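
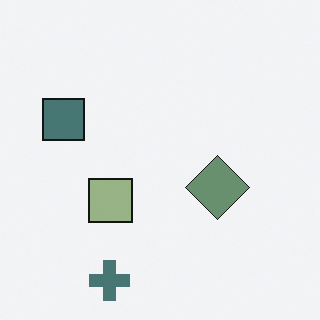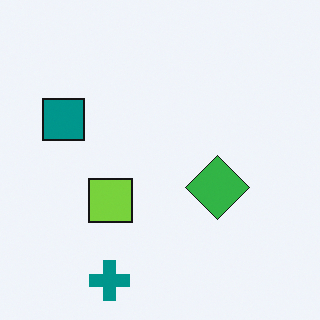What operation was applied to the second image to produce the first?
It was heavily desaturated.

All colors are more muted and greyish — a global saturation change.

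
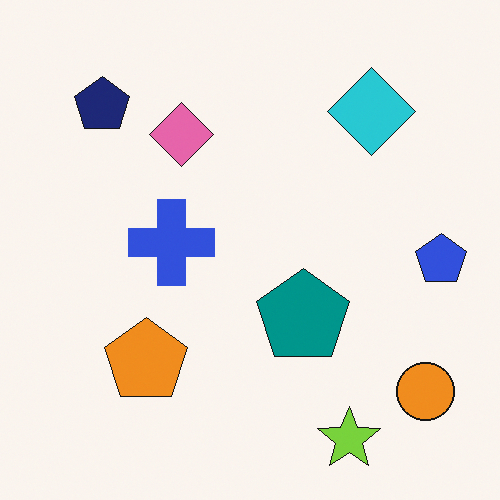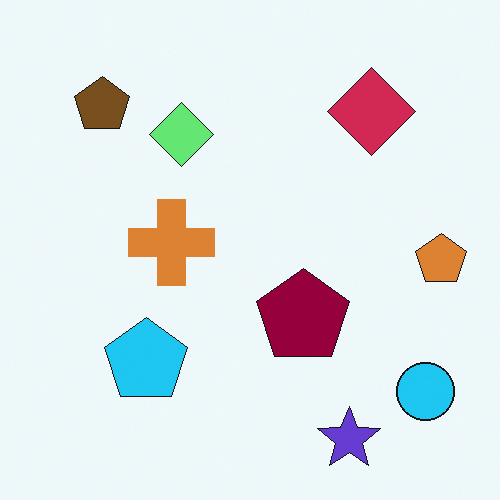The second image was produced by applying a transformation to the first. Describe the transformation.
Hue-shifted by a large amount.

Every shape's color has rotated by the same amount around the hue wheel — a uniform hue shift.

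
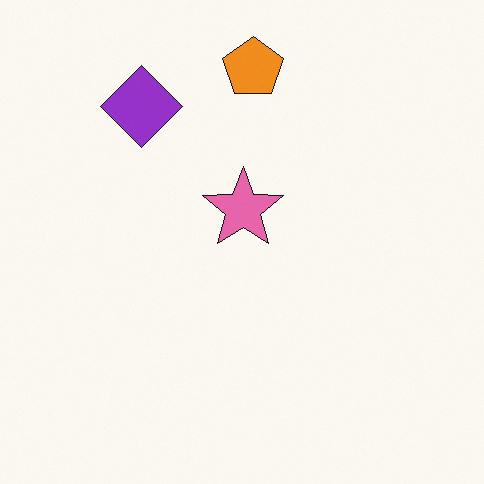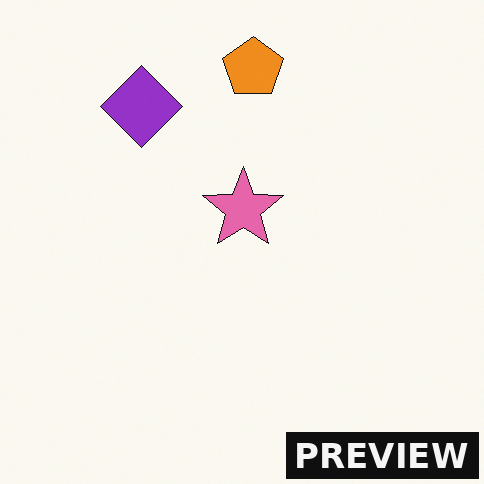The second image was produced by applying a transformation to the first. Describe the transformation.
The transformation is: watermarked with the text "PREVIEW" in the lower-right corner.

A dark label reading "PREVIEW" appears in the lower-right corner.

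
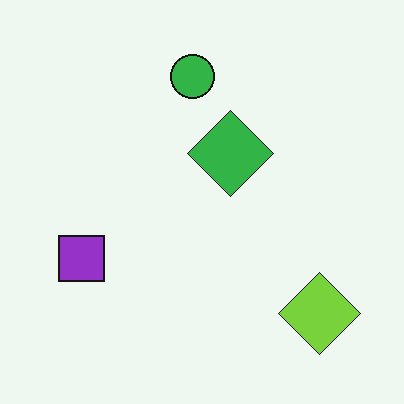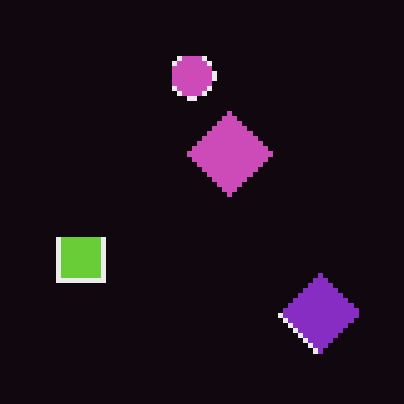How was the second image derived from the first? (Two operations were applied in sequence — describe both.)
Color-inverted (negative), then mildly pixelated.

The light background has become dark and every shape's color is its complement — a photographic negative. Shapes are reduced to large square blocks; fine edges and outlines are lost — a downscale-then-upscale (mosaic) effect.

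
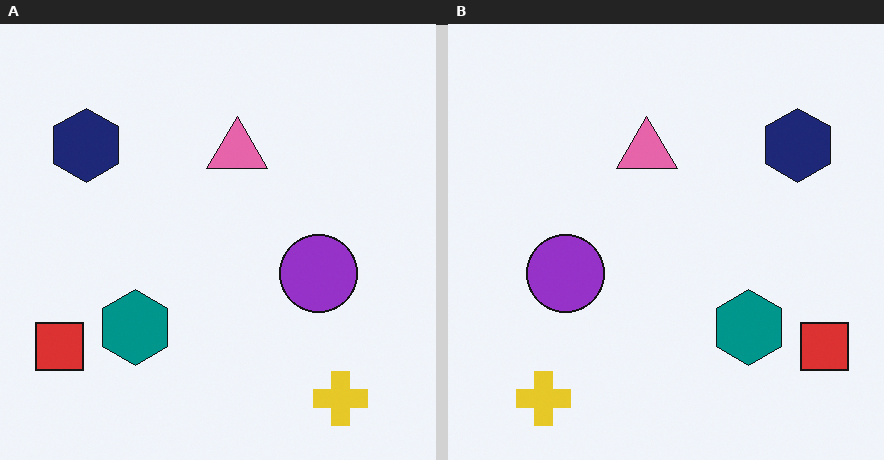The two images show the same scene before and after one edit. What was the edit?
The transformation is: flipped horizontally (left ↔ right).

The red square is in the bottom-left of the left (A) image and the bottom-right of the right (B) — shapes on opposite sides of the vertical midline have swapped in a mirror flip.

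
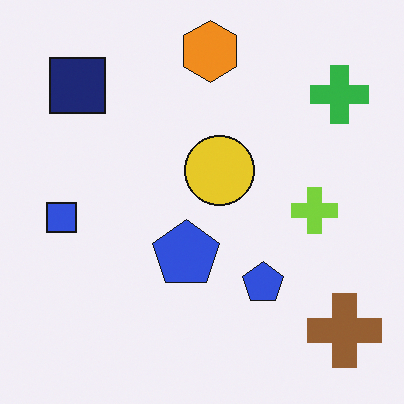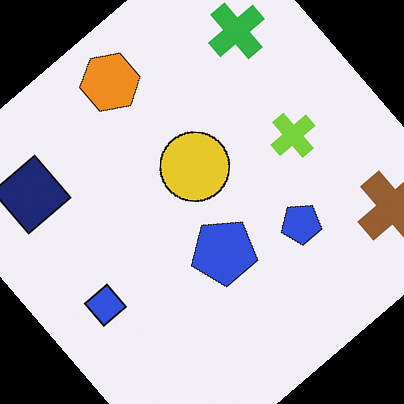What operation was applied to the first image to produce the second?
It was rotated counter-clockwise by a large amount — several tens of degrees.

Every shape is tilted by the same angle and the image corners show triangular fill wedges — a whole-image rotation by a non-right angle.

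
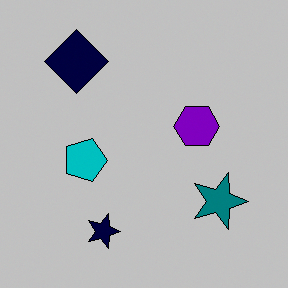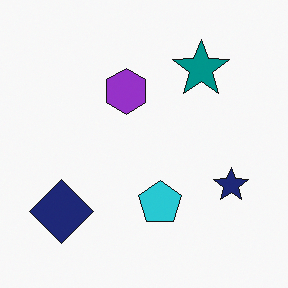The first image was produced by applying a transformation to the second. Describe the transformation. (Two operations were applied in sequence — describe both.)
The transformation is: rotated 90° clockwise, then heavily posterized to just a handful of flat colors.

The navy diamond sits in the bottom-left of the second image and the top-left of the first — consistent with a whole-image 90° clockwise rotation. Each flat color has snapped to a coarser quantized level — most visibly, the near-white background has dropped to a flat grey.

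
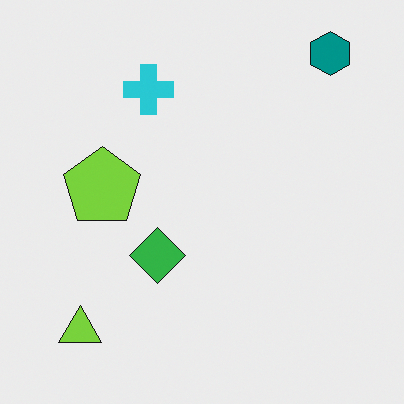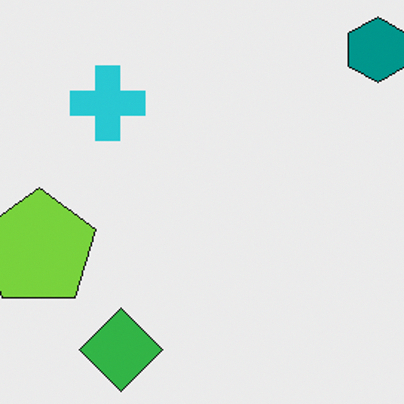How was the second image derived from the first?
It was cropped slightly and scaled back up.

The visible shapes are larger and the field of view is narrower; shapes near the original edges may be partly or wholly outside the frame — a crop-and-rescale.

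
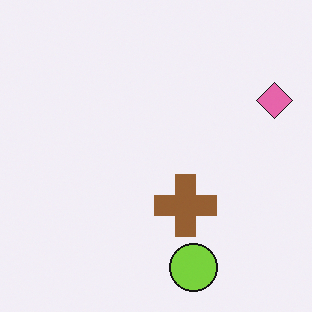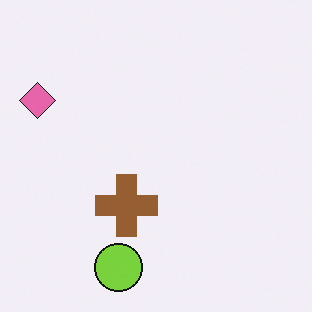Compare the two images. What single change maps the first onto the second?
It was flipped horizontally (left ↔ right).

The pink diamond is in the top-right of the first image and the top-left of the second — shapes on opposite sides of the vertical midline have swapped in a mirror flip.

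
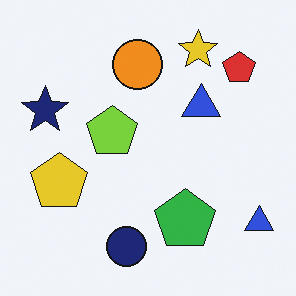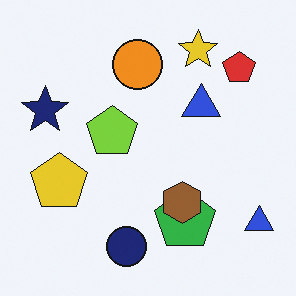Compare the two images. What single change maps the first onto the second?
Overlaid with an additional brown hexagon.

A brown hexagon appears in the second image that is absent from the first.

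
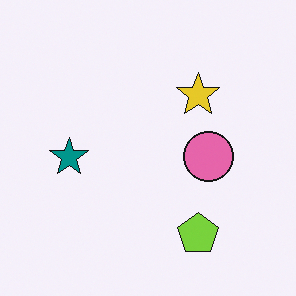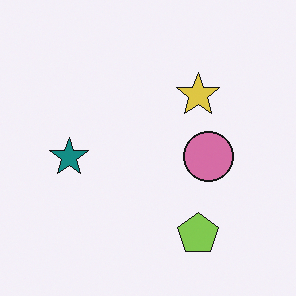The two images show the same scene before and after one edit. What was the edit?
This is the original image slightly desaturated.

All colors are more muted and greyish — a global saturation change.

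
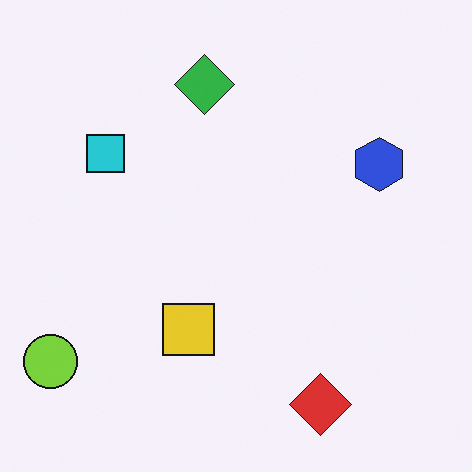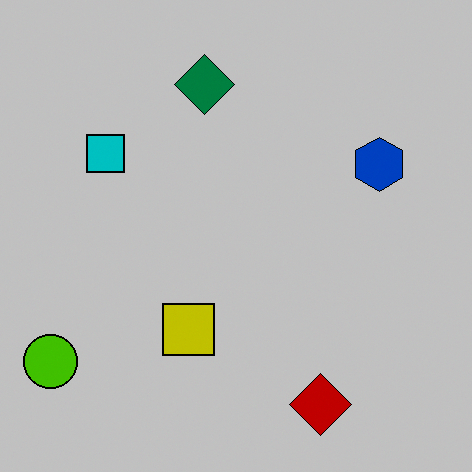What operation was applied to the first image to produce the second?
It was heavily posterized to just a handful of flat colors.

Each flat color has snapped to a coarser quantized level — most visibly, the near-white background has dropped to a flat grey.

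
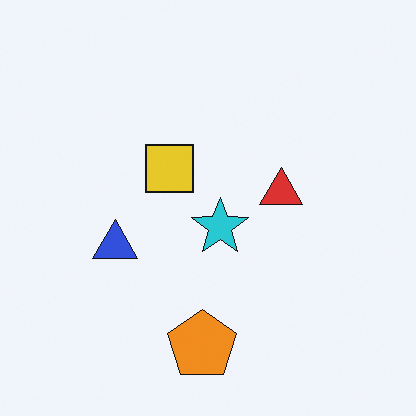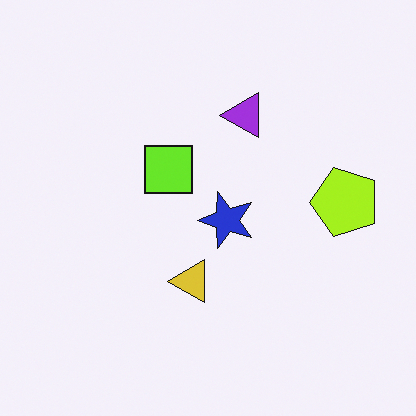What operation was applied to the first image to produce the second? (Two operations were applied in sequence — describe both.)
This is the original image transposed (reflected across the top-left ↔ bottom-right diagonal), then hue-shifted slightly.

Shapes have swapped their row and column positions — what was in the top-right is now in the bottom-left — a diagonal reflection. Every shape's color has rotated by the same amount around the hue wheel — a uniform hue shift.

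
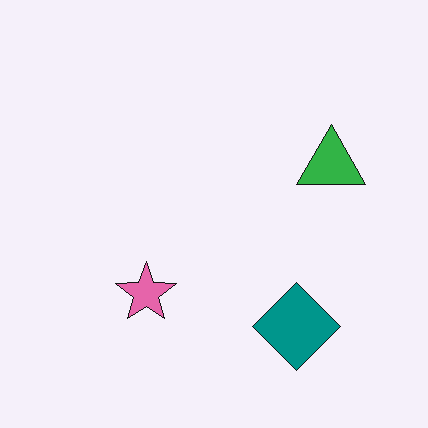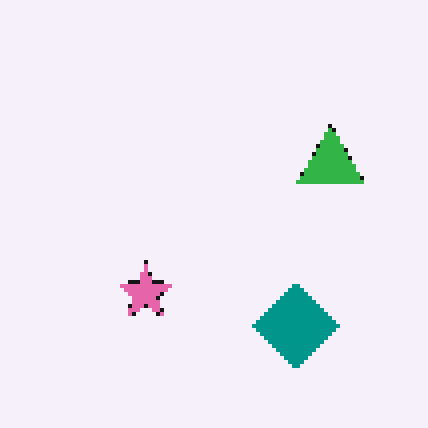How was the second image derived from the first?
The transformation is: lightly pixelated (a mild mosaic effect).

Shapes are reduced to large square blocks; fine edges and outlines are lost — a downscale-then-upscale (mosaic) effect.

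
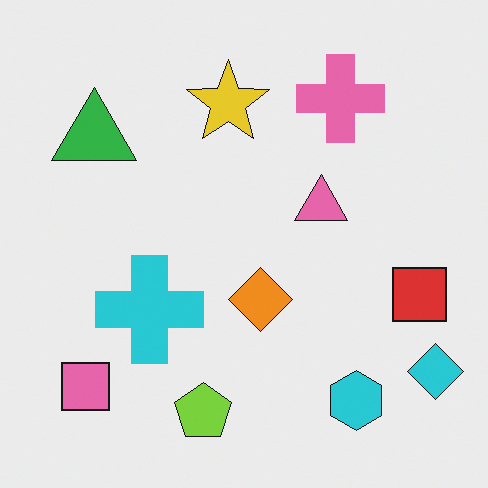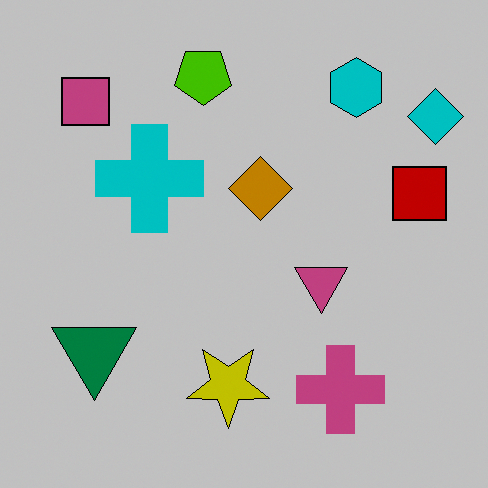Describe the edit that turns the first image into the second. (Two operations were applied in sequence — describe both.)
The transformation is: heavily posterized to just a handful of flat colors, then flipped vertically (top ↔ bottom).

Each flat color has snapped to a coarser quantized level — most visibly, the near-white background has dropped to a flat grey. The lime pentagon is in the bottom of the first image and the top of the second — shapes on opposite sides of the horizontal midline have swapped in a mirror flip.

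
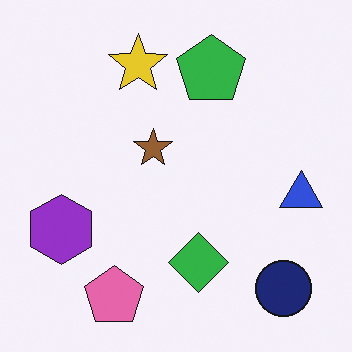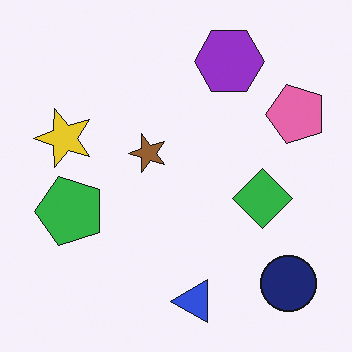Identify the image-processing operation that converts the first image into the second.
This is the original image transposed (reflected across the top-left ↔ bottom-right diagonal).

Shapes have swapped their row and column positions — what was in the top-right is now in the bottom-left — a diagonal reflection.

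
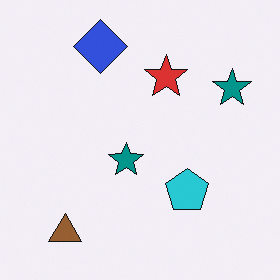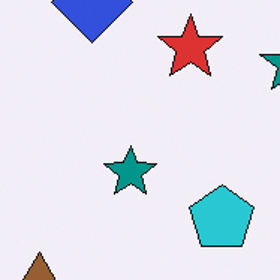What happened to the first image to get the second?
The image was cropped to a modestly smaller region and rescaled.

The visible shapes are larger and the field of view is narrower; shapes near the original edges may be partly or wholly outside the frame — a crop-and-rescale.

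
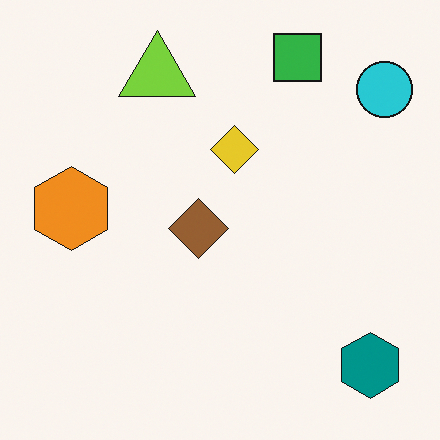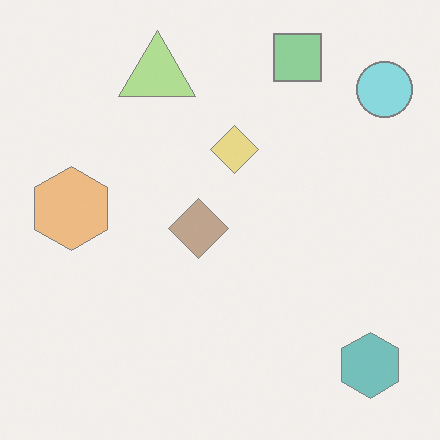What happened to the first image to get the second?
Washed out (contrast reduced).

Tones are pushed toward mid-grey across the whole image — a global contrast change.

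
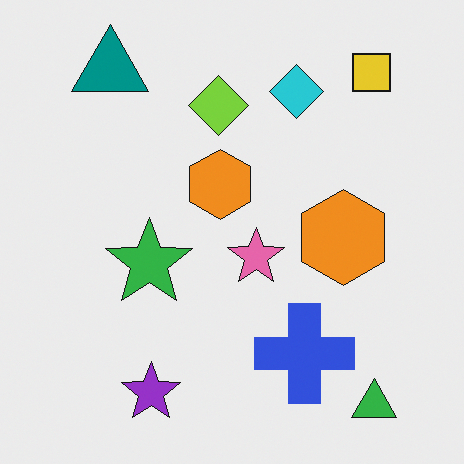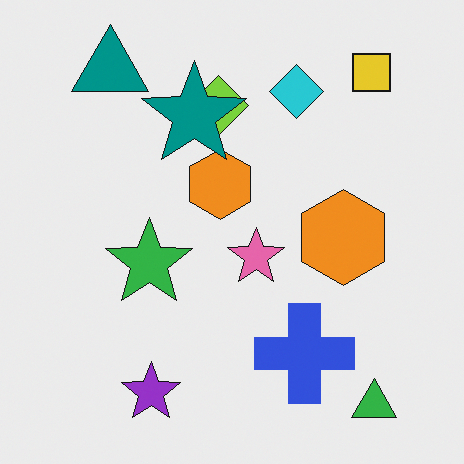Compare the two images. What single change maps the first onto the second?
It was overlaid with an additional teal star.

A teal star appears in the second image that is absent from the first.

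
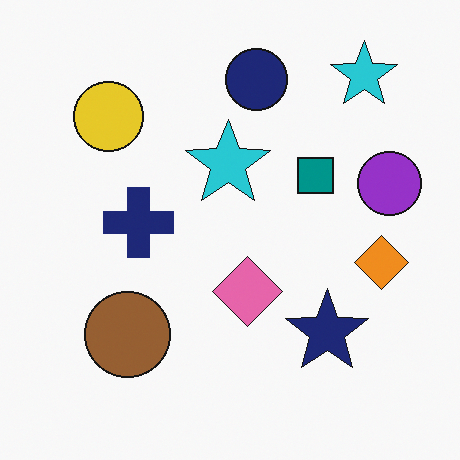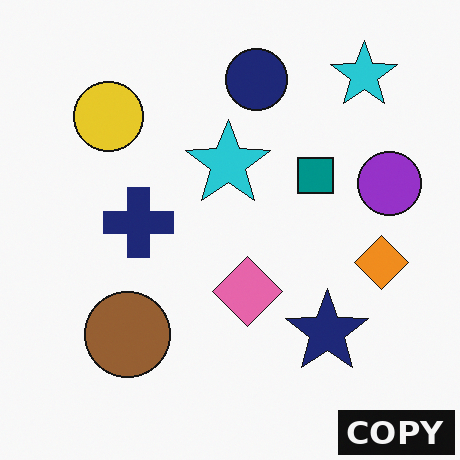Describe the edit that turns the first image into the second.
The image was watermarked with the text "COPY" in the lower-right corner.

A dark label reading "COPY" appears in the lower-right corner.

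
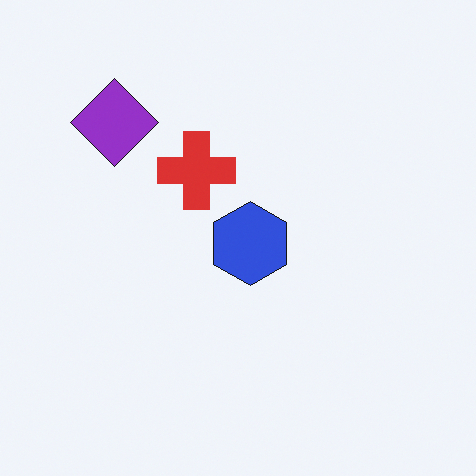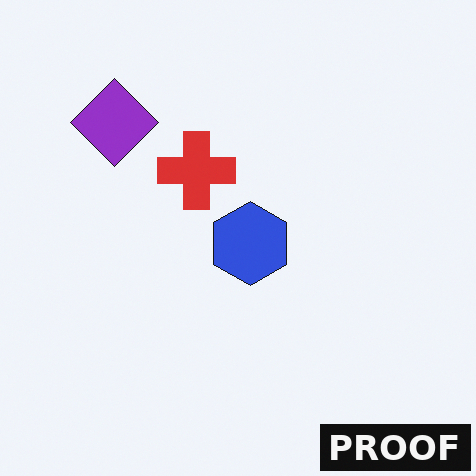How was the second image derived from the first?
The second image is the first watermarked with the text "PROOF" in the lower-right corner.

A dark label reading "PROOF" appears in the lower-right corner.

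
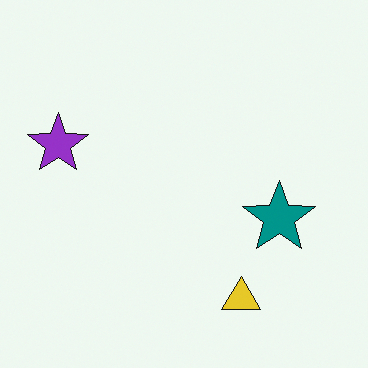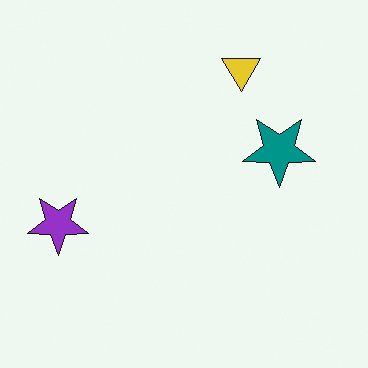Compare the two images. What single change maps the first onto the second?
Flipped vertically (top ↔ bottom).

The yellow triangle is in the bottom of the first image and the top of the second — shapes on opposite sides of the horizontal midline have swapped in a mirror flip.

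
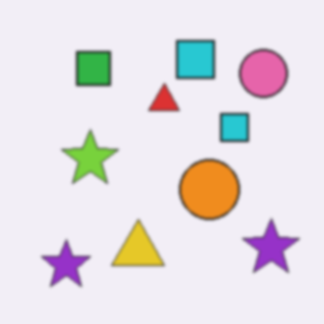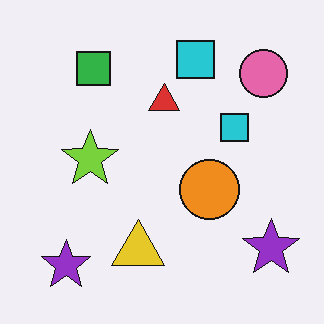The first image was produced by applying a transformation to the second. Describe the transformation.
It was given a subtle gaussian blur.

Shape edges and outlines are uniformly softened across the whole image.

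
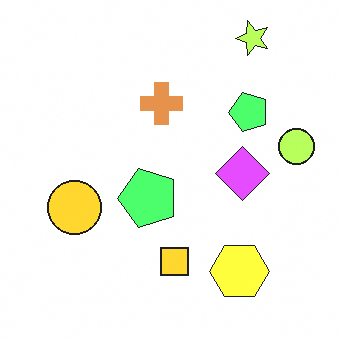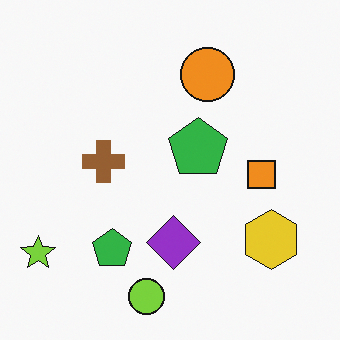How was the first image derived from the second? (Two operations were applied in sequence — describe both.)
The image was transposed (reflected across the top-left ↔ bottom-right diagonal), then substantially brightened.

Shapes have swapped their row and column positions — what was in the top-right is now in the bottom-left — a diagonal reflection. Every pixel — background and shapes alike — is uniformly brightened.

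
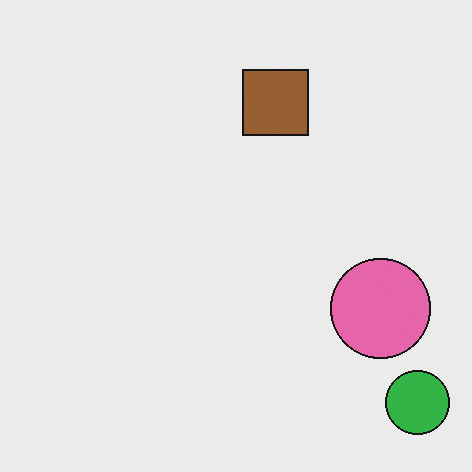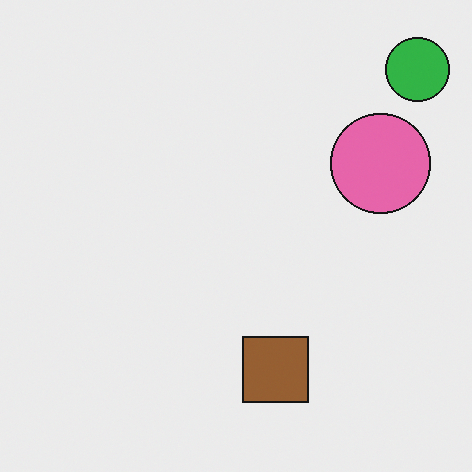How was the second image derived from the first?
The image was flipped vertically (top ↔ bottom).

The green circle is in the bottom-right of the first image and the top-right of the second — shapes on opposite sides of the horizontal midline have swapped in a mirror flip.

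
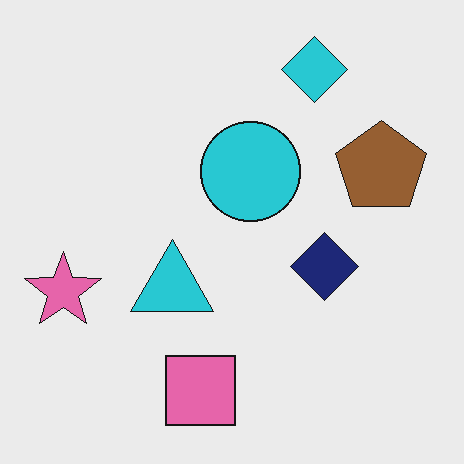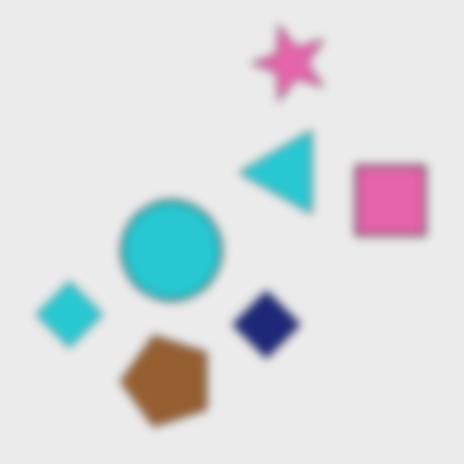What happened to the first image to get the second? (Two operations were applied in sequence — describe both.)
This is the original image noticeably gaussian-blurred, then transposed (reflected across the top-left ↔ bottom-right diagonal).

Shape edges and outlines are uniformly softened across the whole image. Shapes have swapped their row and column positions — what was in the top-right is now in the bottom-left — a diagonal reflection.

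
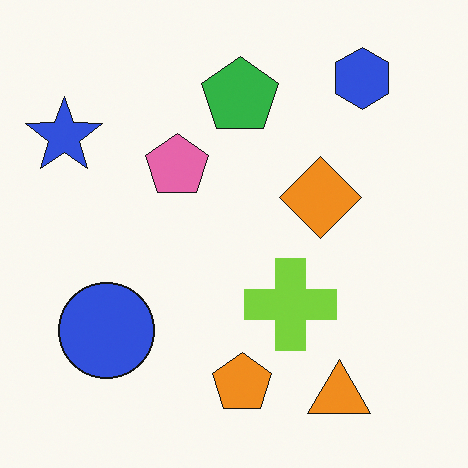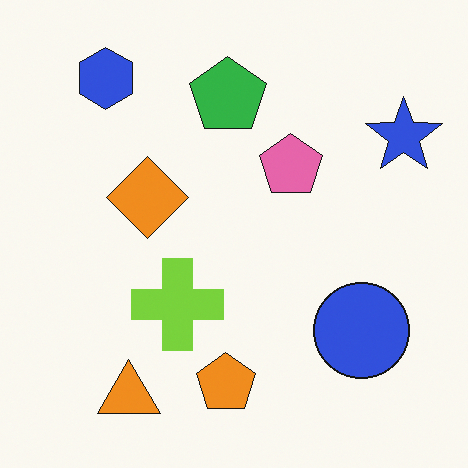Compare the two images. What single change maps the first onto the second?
It was flipped horizontally (left ↔ right).

The blue star is in the top-left of the first image and the top-right of the second — shapes on opposite sides of the vertical midline have swapped in a mirror flip.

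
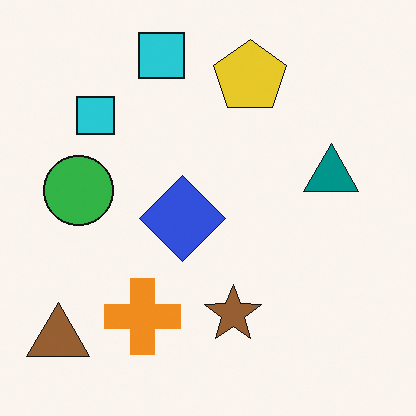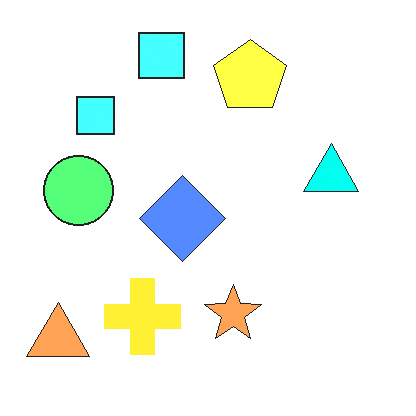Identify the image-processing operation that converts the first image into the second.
The transformation is: noticeably brightened.

Every pixel — background and shapes alike — is uniformly brightened.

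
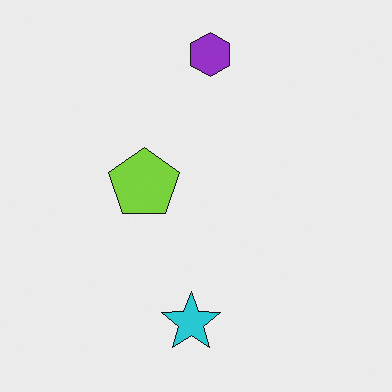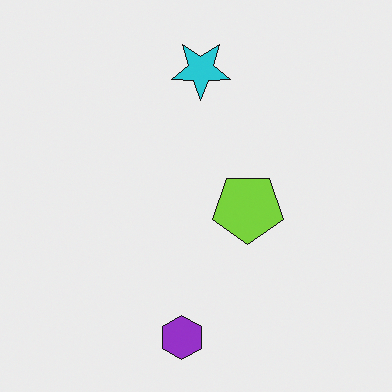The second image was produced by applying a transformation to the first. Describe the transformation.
The second image is the first rotated 180°.

The purple hexagon sits in the top of the first image and the bottom of the second — consistent with a whole-image 180° rotation.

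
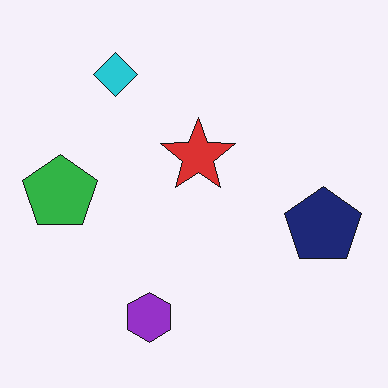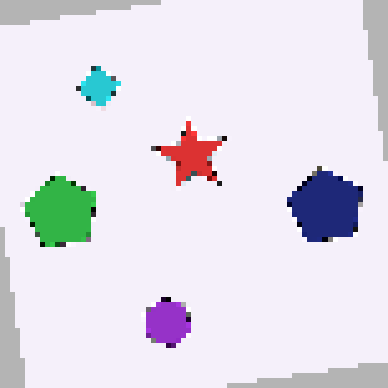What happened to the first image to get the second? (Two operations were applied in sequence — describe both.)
The second image is the first rotated counter-clockwise by a few degrees, then mildly pixelated.

Every shape is tilted by the same angle and the image corners show triangular fill wedges — a whole-image rotation by a non-right angle. Shapes are reduced to large square blocks; fine edges and outlines are lost — a downscale-then-upscale (mosaic) effect.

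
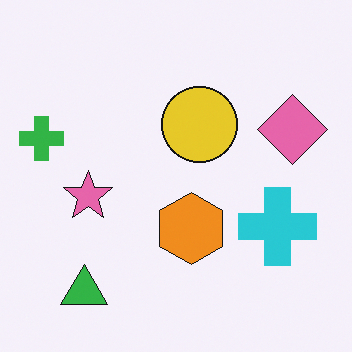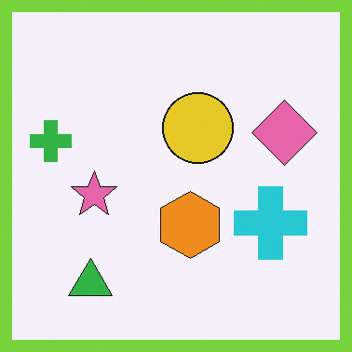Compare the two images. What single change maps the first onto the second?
This is the original image framed with a lime border.

A solid lime frame runs around the edge of the second image, with the content slightly shrunk inside it.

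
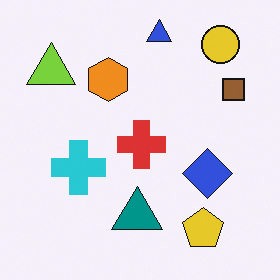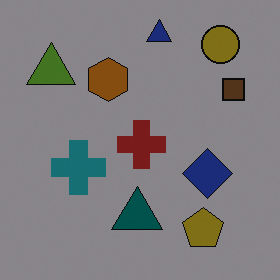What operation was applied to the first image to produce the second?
The transformation is: substantially darkened.

Every pixel — background and shapes alike — is uniformly darkened.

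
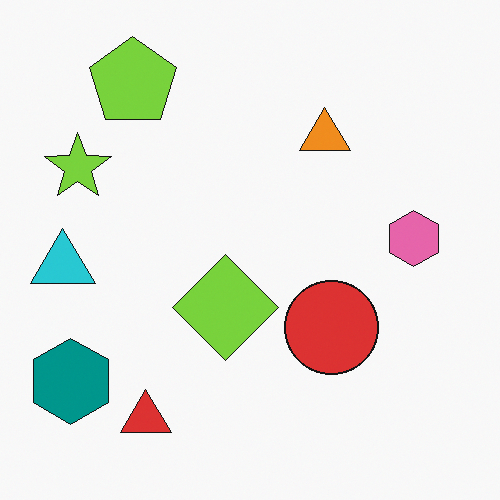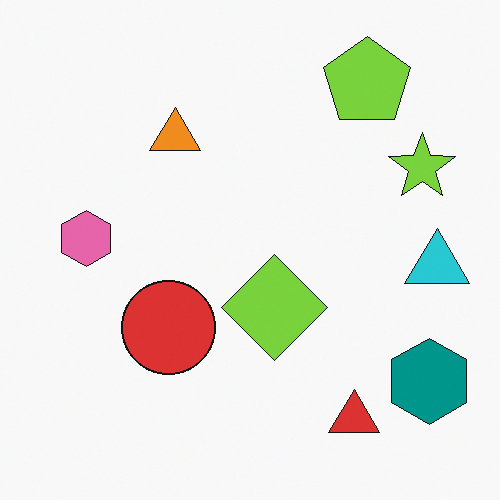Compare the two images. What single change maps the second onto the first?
The transformation is: flipped horizontally (left ↔ right).

The cyan triangle is in the right of the second image and the left of the first — shapes on opposite sides of the vertical midline have swapped in a mirror flip.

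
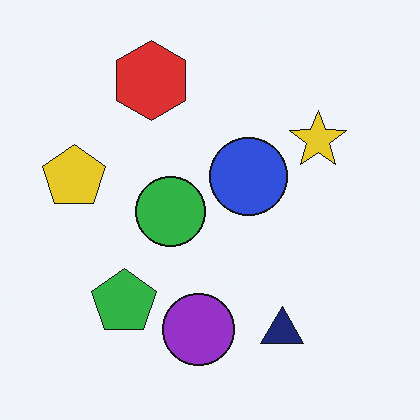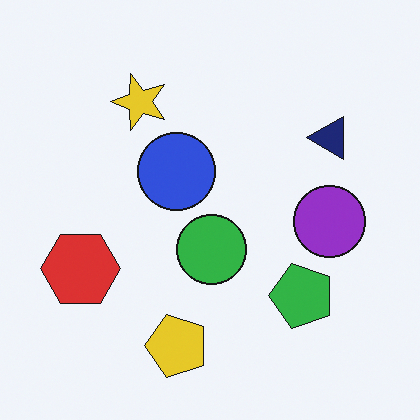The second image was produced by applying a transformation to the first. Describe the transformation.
Rotated 90° counter-clockwise.

The red hexagon sits in the top of the first image and the left of the second — consistent with a whole-image 90° counter-clockwise rotation.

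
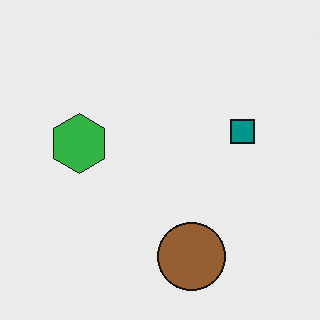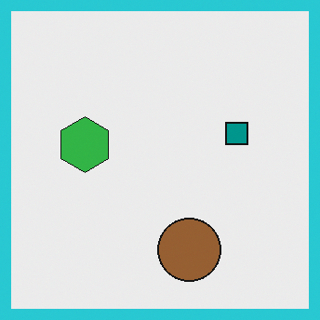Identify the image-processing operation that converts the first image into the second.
Framed with a cyan border.

A solid cyan frame runs around the edge of the second image, with the content slightly shrunk inside it.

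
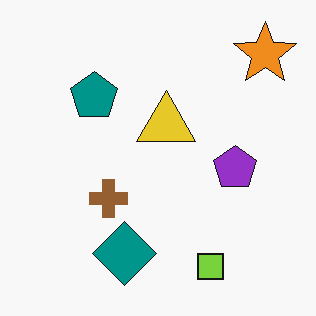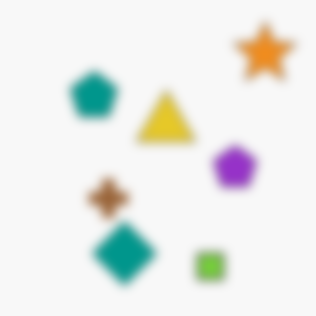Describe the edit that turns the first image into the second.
The second image is the first heavily blurred.

Shape edges and outlines are uniformly softened across the whole image.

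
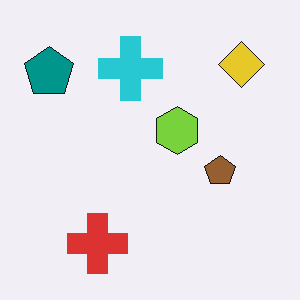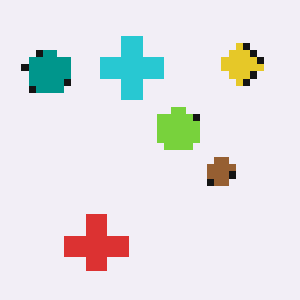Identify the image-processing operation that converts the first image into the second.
This is the original image pixelated into visible square blocks.

Shapes are reduced to large square blocks; fine edges and outlines are lost — a downscale-then-upscale (mosaic) effect.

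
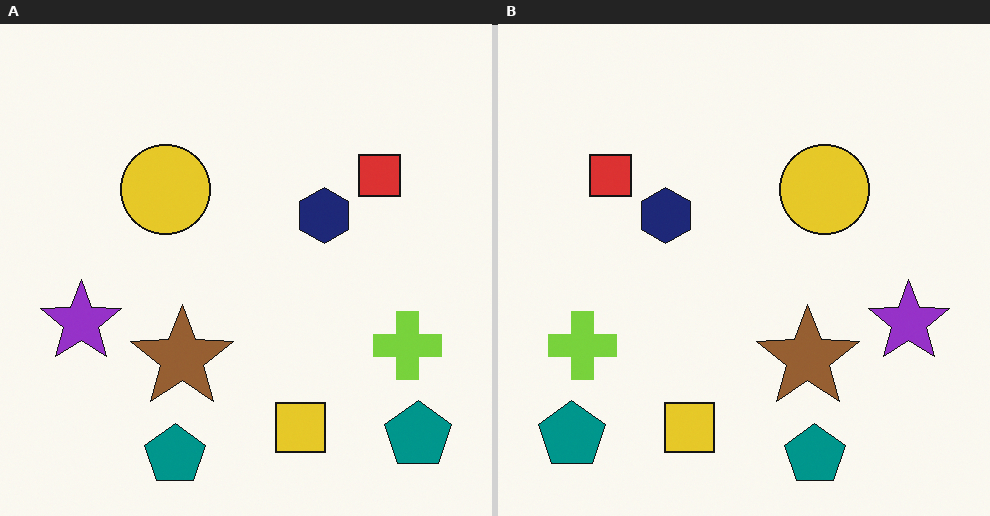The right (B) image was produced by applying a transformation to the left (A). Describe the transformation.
This is the original image flipped horizontally (left ↔ right).

The purple star is in the left of the left (A) image and the right of the right (B) — shapes on opposite sides of the vertical midline have swapped in a mirror flip.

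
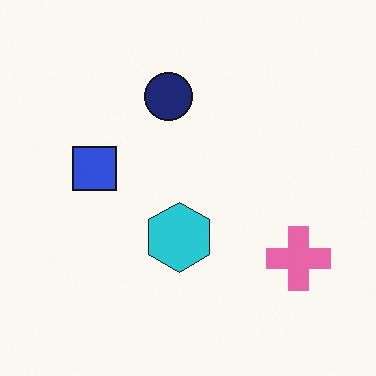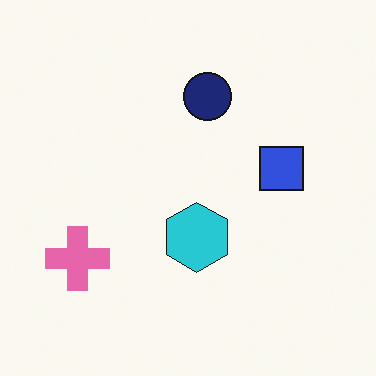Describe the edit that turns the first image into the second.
This is the original image flipped horizontally (left ↔ right).

The pink cross is in the bottom-right of the first image and the bottom-left of the second — shapes on opposite sides of the vertical midline have swapped in a mirror flip.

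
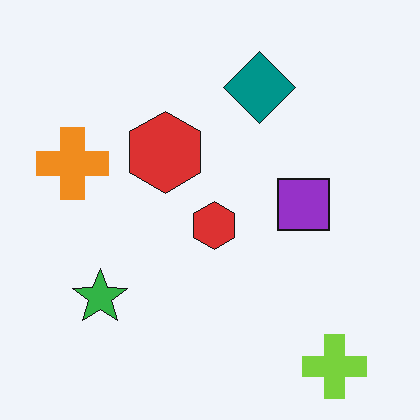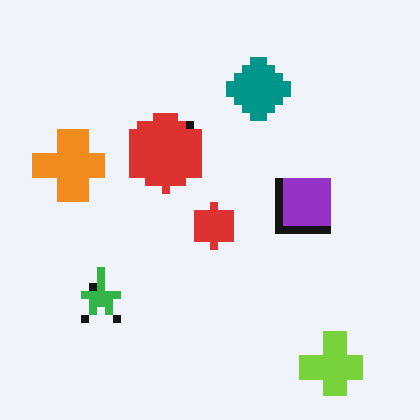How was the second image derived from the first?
It was moderately pixelated.

Shapes are reduced to large square blocks; fine edges and outlines are lost — a downscale-then-upscale (mosaic) effect.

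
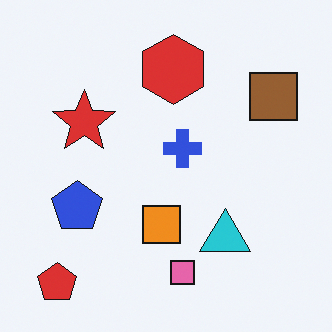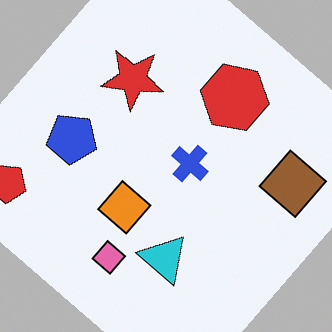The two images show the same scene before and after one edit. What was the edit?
This is the original image rotated clockwise by a large amount — several tens of degrees.

Every shape is tilted by the same angle and the image corners show triangular fill wedges — a whole-image rotation by a non-right angle.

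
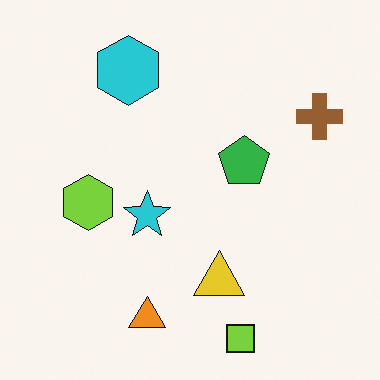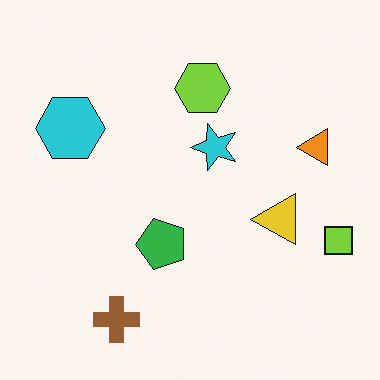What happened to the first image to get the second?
The transformation is: transposed (reflected across the top-left ↔ bottom-right diagonal).

Shapes have swapped their row and column positions — what was in the top-right is now in the bottom-left — a diagonal reflection.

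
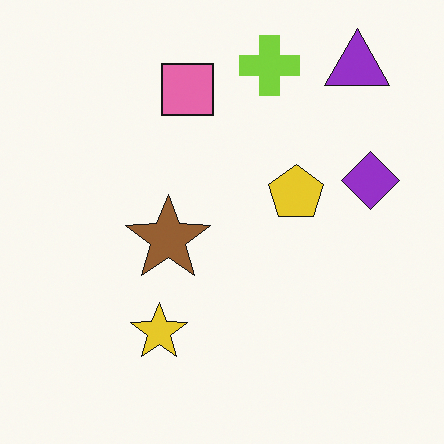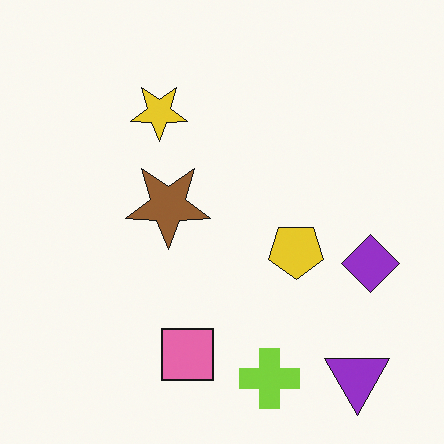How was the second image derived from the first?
This is the original image flipped vertically (top ↔ bottom).

The lime cross is in the top of the first image and the bottom of the second — shapes on opposite sides of the horizontal midline have swapped in a mirror flip.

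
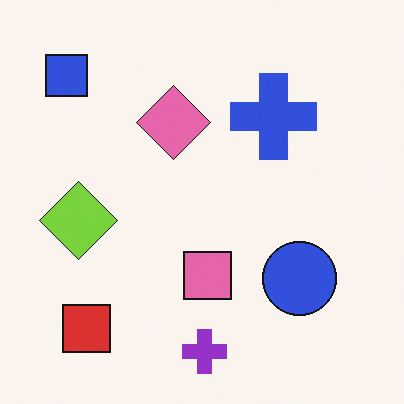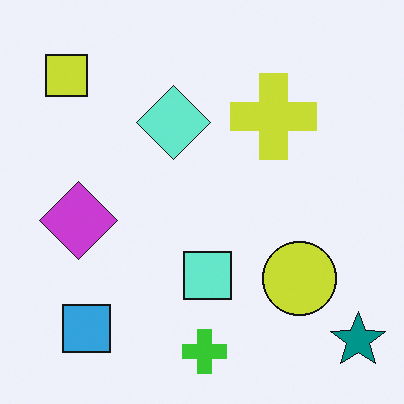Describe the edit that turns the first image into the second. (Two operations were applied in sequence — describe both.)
This is the original image hue-shifted by a large amount, then overlaid with an additional teal star.

Every shape's color has rotated by the same amount around the hue wheel — a uniform hue shift. A teal star appears in the second image that is absent from the first.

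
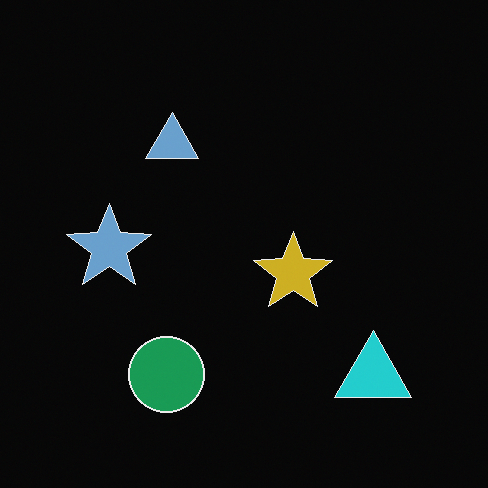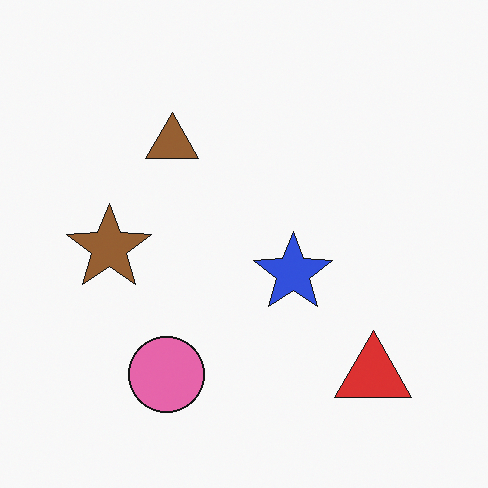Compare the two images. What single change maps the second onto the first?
Color-inverted (negative).

The light background has become dark and every shape's color is its complement — a photographic negative.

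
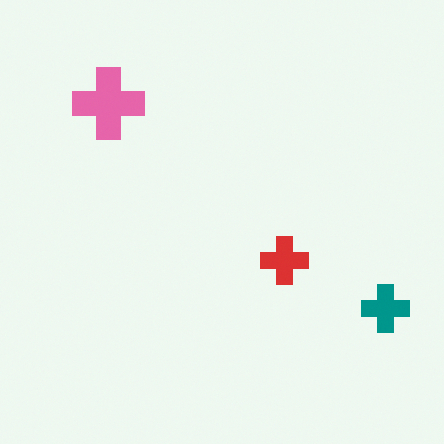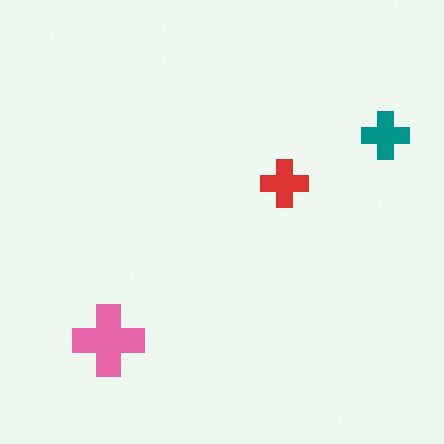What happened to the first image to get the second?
It was flipped vertically (top ↔ bottom).

The pink cross is in the top-left of the first image and the bottom-left of the second — shapes on opposite sides of the horizontal midline have swapped in a mirror flip.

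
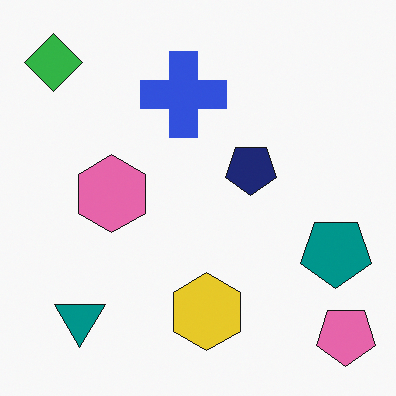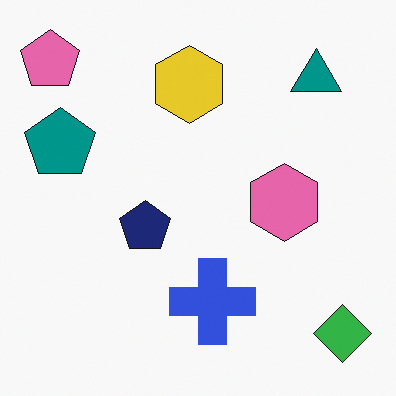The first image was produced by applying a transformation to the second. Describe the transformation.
The transformation is: rotated 180°.

The pink pentagon sits in the top-left of the second image and the bottom-right of the first — consistent with a whole-image 180° rotation.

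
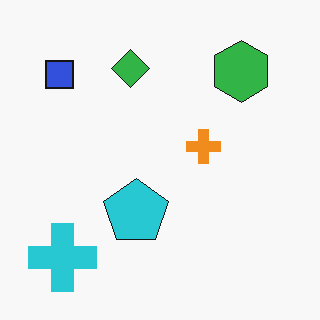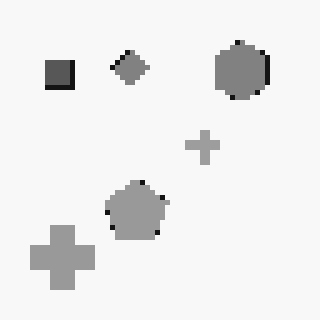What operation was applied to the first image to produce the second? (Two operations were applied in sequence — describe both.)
The second image is the first converted to grayscale, then lightly pixelated (a mild mosaic effect).

All color is removed — every shape is now a shade of grey. Shapes are reduced to large square blocks; fine edges and outlines are lost — a downscale-then-upscale (mosaic) effect.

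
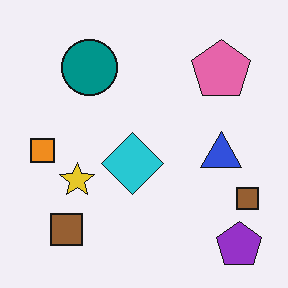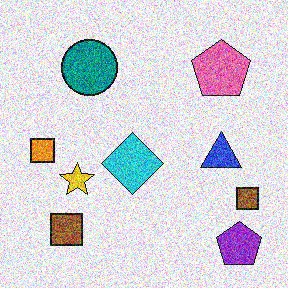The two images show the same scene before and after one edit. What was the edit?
It was degraded with strong gaussian noise.

Random speckle covers the whole image, including the flat background.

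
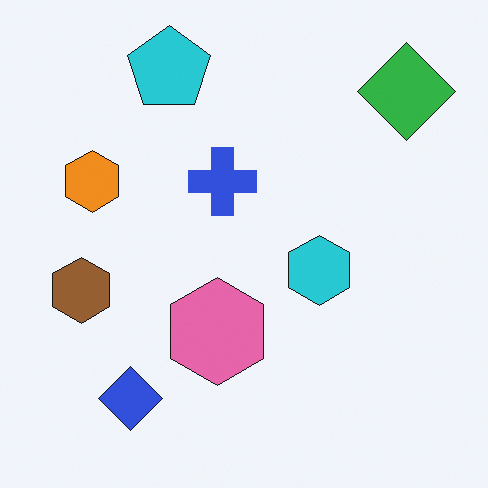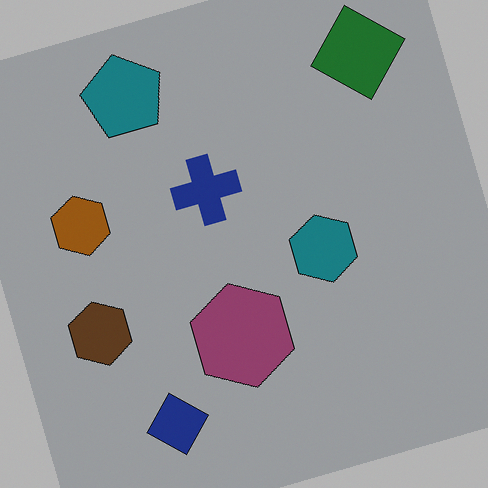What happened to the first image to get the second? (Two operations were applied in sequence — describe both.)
The second image is the first substantially darkened, then rotated counter-clockwise by a clearly visible amount.

Every pixel — background and shapes alike — is uniformly darkened. Every shape is tilted by the same angle and the image corners show triangular fill wedges — a whole-image rotation by a non-right angle.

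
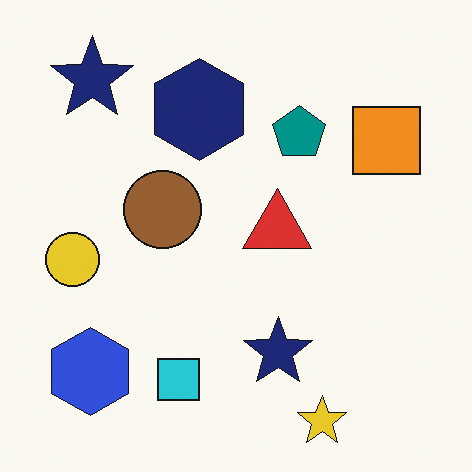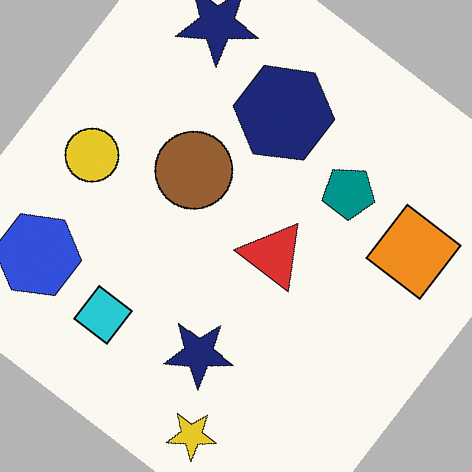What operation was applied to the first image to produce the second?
It was rotated clockwise by a large amount — several tens of degrees.

Every shape is tilted by the same angle and the image corners show triangular fill wedges — a whole-image rotation by a non-right angle.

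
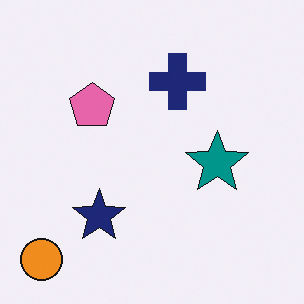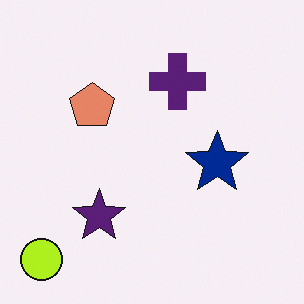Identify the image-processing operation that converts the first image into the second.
Hue-shifted by a small amount.

Every shape's color has rotated by the same amount around the hue wheel — a uniform hue shift.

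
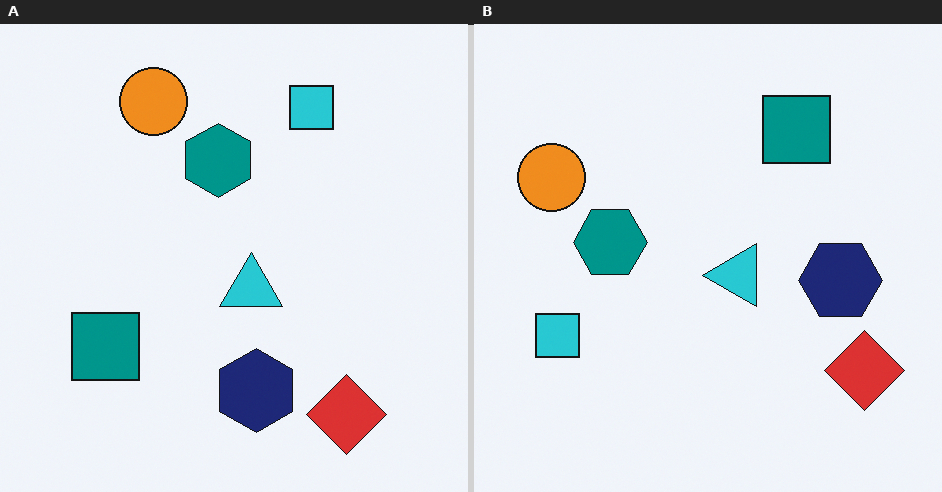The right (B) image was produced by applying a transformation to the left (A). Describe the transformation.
Transposed (reflected across the top-left ↔ bottom-right diagonal).

Shapes have swapped their row and column positions — what was in the top-right is now in the bottom-left — a diagonal reflection.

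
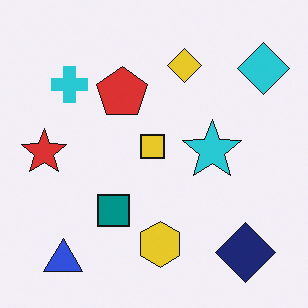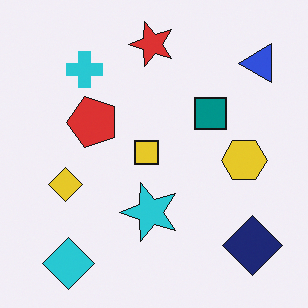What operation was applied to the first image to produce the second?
Transposed (reflected across the top-left ↔ bottom-right diagonal).

Shapes have swapped their row and column positions — what was in the top-right is now in the bottom-left — a diagonal reflection.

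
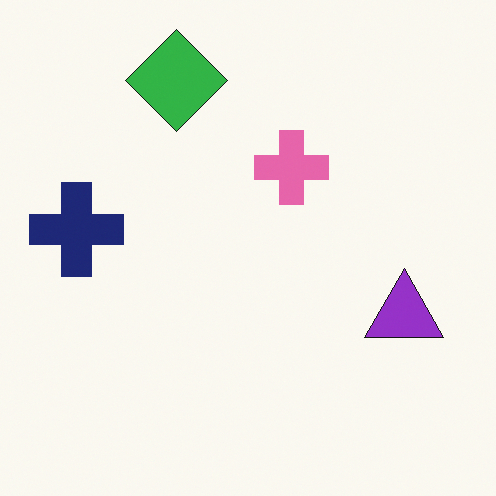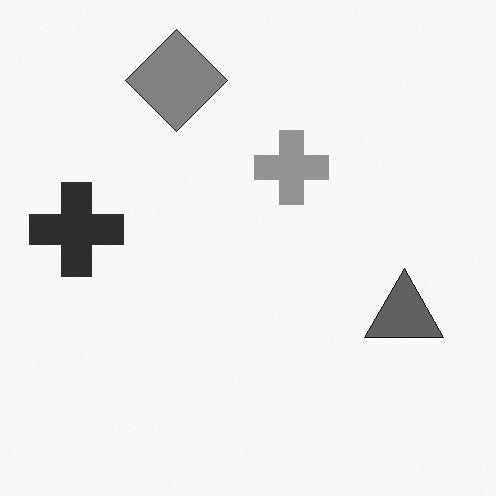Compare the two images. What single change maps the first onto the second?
The transformation is: converted to grayscale.

All color is removed — every shape is now a shade of grey.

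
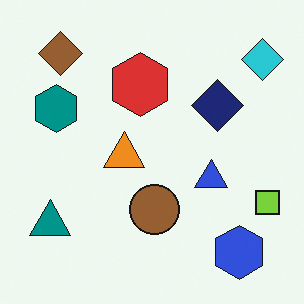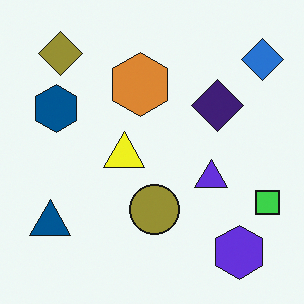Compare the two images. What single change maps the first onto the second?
The image was hue-shifted slightly.

Every shape's color has rotated by the same amount around the hue wheel — a uniform hue shift.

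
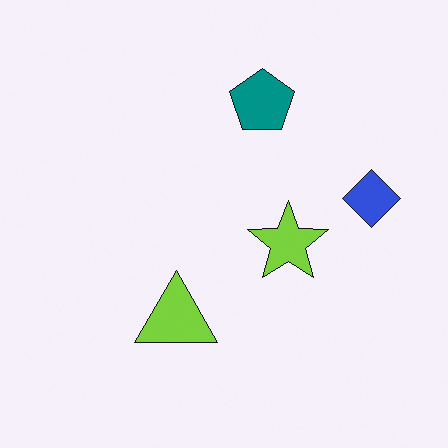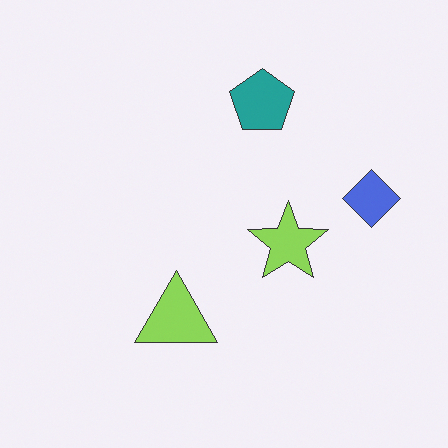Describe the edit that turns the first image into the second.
This is the original image given slightly reduced contrast.

Tones are pushed toward mid-grey across the whole image — a global contrast change.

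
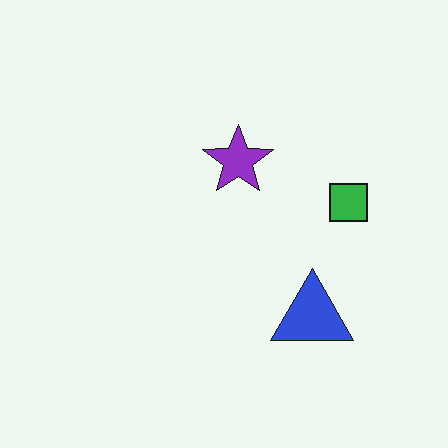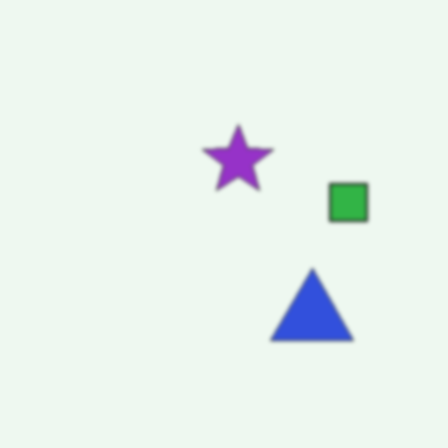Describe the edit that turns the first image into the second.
This is the original image given a subtle gaussian blur.

Shape edges and outlines are uniformly softened across the whole image.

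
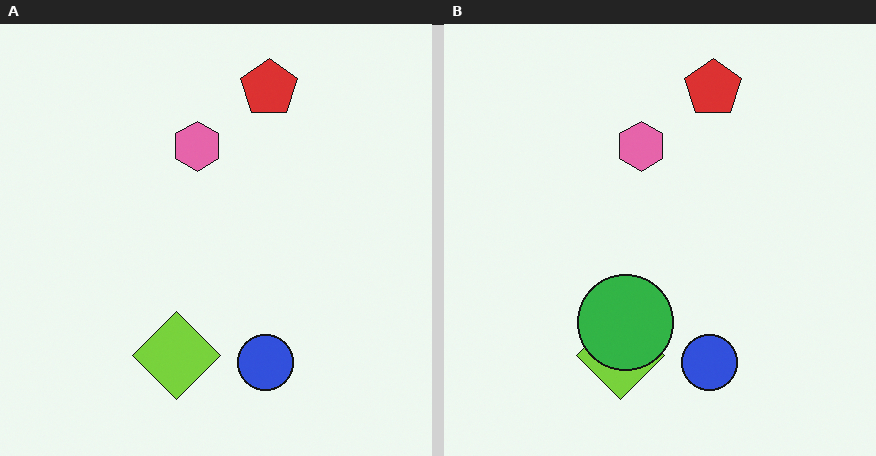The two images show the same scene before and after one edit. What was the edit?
It was overlaid with an additional green circle.

A green circle appears in the right (B) image that is absent from the left (A).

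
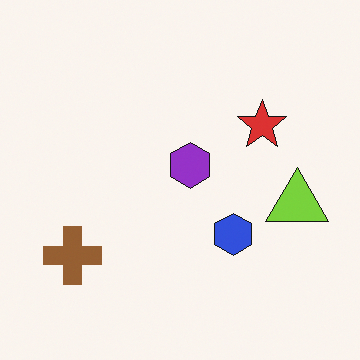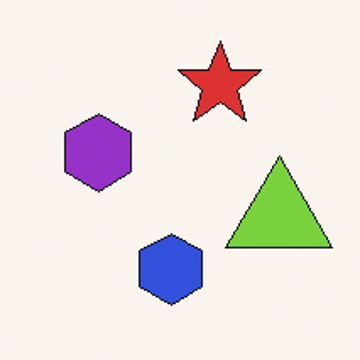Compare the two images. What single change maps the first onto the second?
It was cropped to a noticeably smaller region and rescaled.

The visible shapes are larger and the field of view is narrower; shapes near the original edges may be partly or wholly outside the frame — a crop-and-rescale.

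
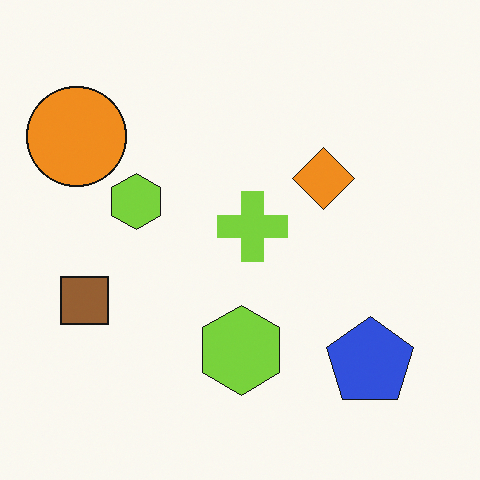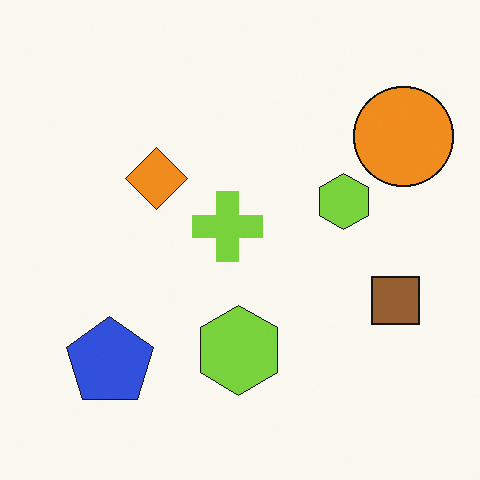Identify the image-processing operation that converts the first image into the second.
Flipped horizontally (left ↔ right).

The orange circle is in the top-left of the first image and the top-right of the second — shapes on opposite sides of the vertical midline have swapped in a mirror flip.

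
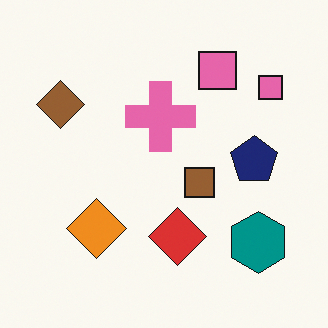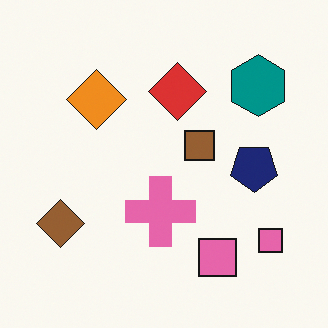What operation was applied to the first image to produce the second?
Flipped vertically (top ↔ bottom).

The teal hexagon is in the bottom-right of the first image and the top-right of the second — shapes on opposite sides of the horizontal midline have swapped in a mirror flip.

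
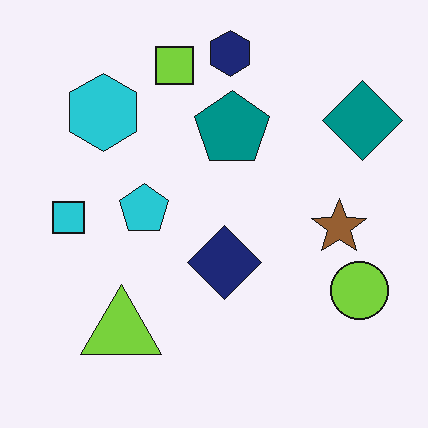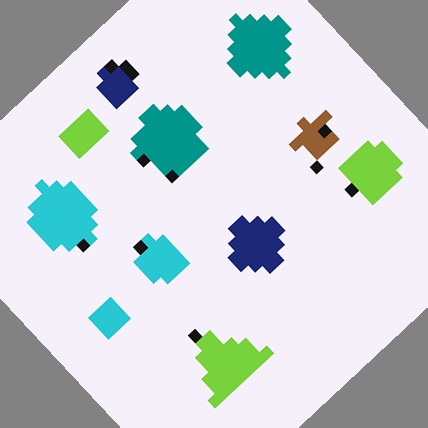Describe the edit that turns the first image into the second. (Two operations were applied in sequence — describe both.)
The image was coarsely pixelated, then rotated counter-clockwise by a large amount — several tens of degrees.

Shapes are reduced to large square blocks; fine edges and outlines are lost — a downscale-then-upscale (mosaic) effect. Every shape is tilted by the same angle and the image corners show triangular fill wedges — a whole-image rotation by a non-right angle.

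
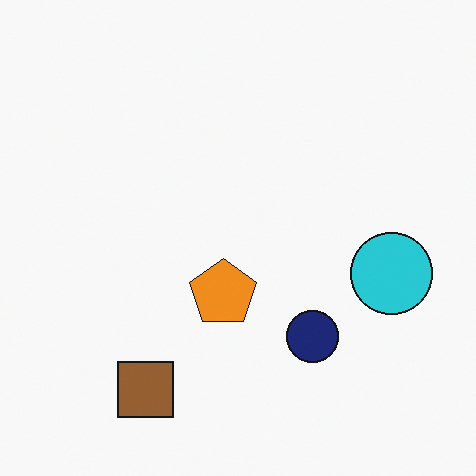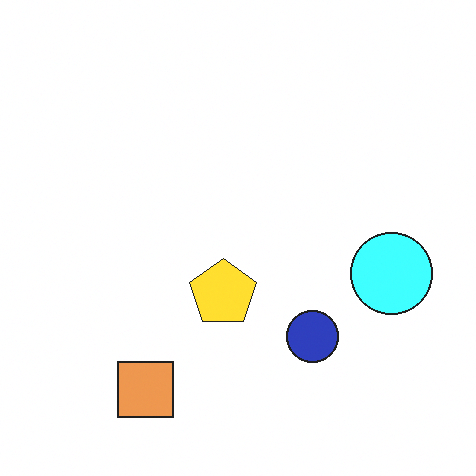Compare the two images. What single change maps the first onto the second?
It was substantially brightened.

Every pixel — background and shapes alike — is uniformly brightened.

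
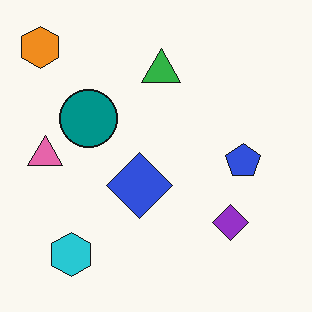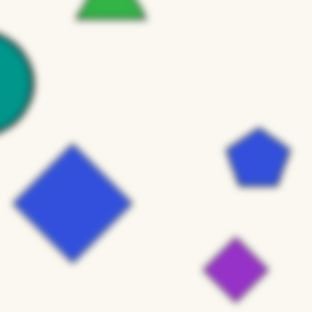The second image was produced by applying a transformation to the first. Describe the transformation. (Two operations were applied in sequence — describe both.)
It was lightly blurred, then cropped to a noticeably smaller region and rescaled.

Shape edges and outlines are uniformly softened across the whole image. The visible shapes are larger and the field of view is narrower; shapes near the original edges may be partly or wholly outside the frame — a crop-and-rescale.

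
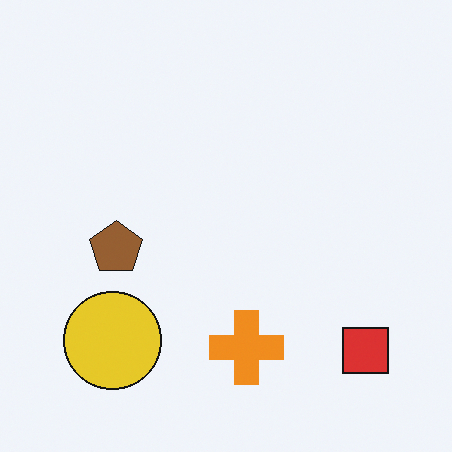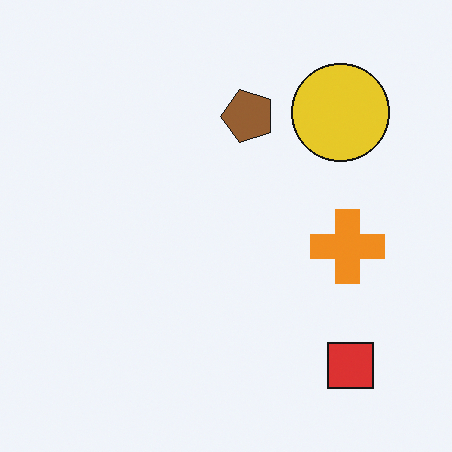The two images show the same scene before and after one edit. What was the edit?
Transposed (reflected across the top-left ↔ bottom-right diagonal).

Shapes have swapped their row and column positions — what was in the top-right is now in the bottom-left — a diagonal reflection.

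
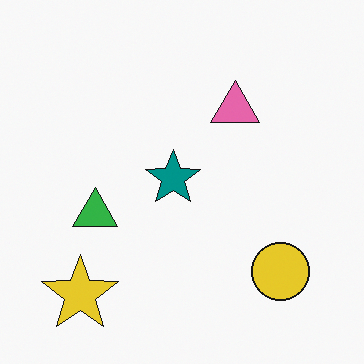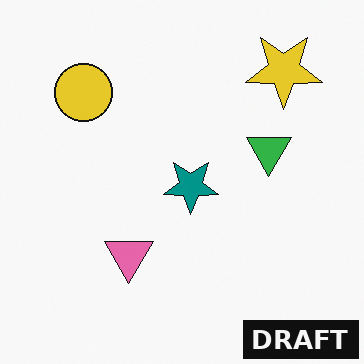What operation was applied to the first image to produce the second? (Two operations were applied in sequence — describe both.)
The image was rotated 180°, then watermarked with the text "DRAFT" in the lower-right corner.

The yellow star sits in the bottom-left of the first image and the top-right of the second — consistent with a whole-image 180° rotation. A dark label reading "DRAFT" appears in the lower-right corner.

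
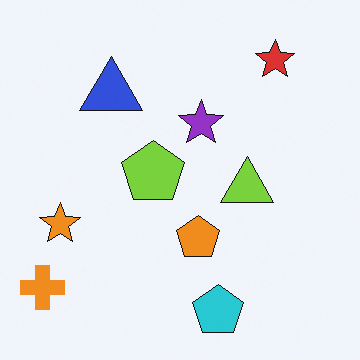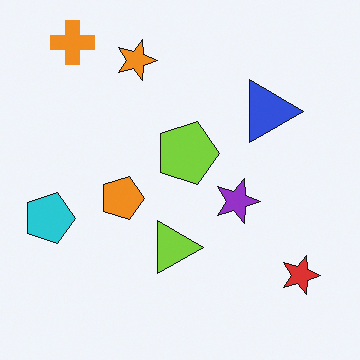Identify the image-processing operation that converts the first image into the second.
This is the original image rotated 90° clockwise.

The orange cross sits in the bottom-left of the first image and the top-left of the second — consistent with a whole-image 90° clockwise rotation.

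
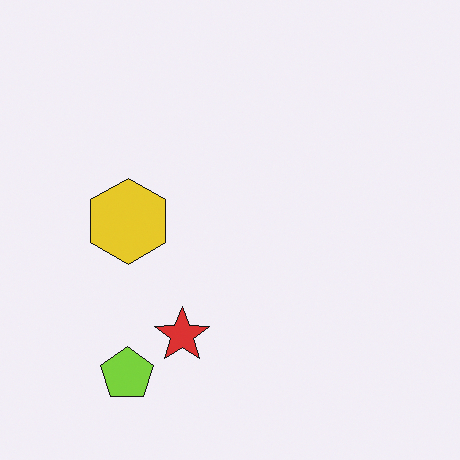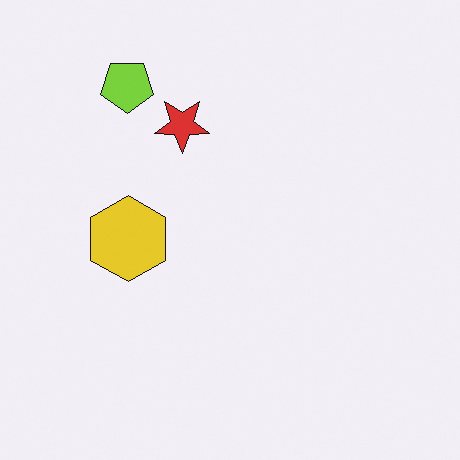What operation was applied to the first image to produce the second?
The transformation is: flipped vertically (top ↔ bottom).

The lime pentagon is in the bottom-left of the first image and the top-left of the second — shapes on opposite sides of the horizontal midline have swapped in a mirror flip.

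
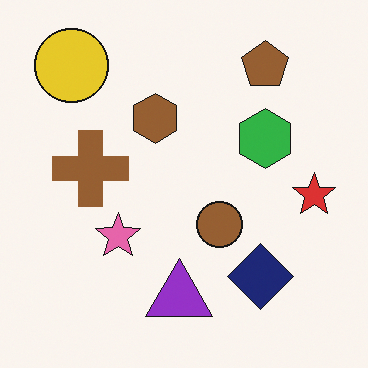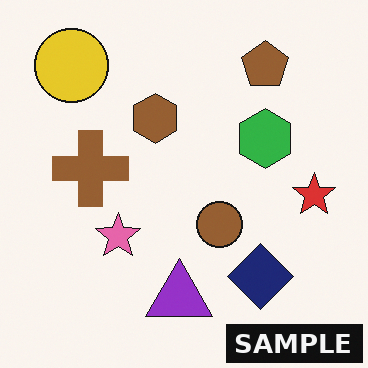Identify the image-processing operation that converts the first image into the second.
It was watermarked with the text "SAMPLE" in the lower-right corner.

A dark label reading "SAMPLE" appears in the lower-right corner.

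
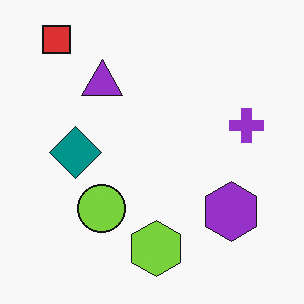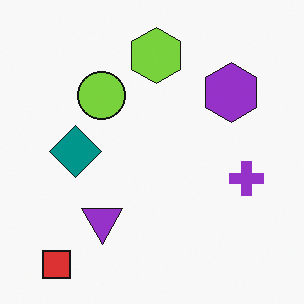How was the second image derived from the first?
The second image is the first flipped vertically (top ↔ bottom).

The red square is in the top-left of the first image and the bottom-left of the second — shapes on opposite sides of the horizontal midline have swapped in a mirror flip.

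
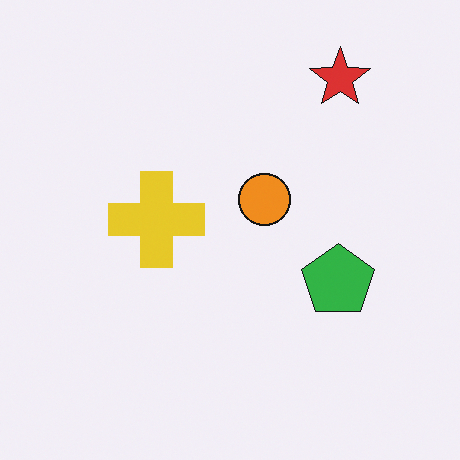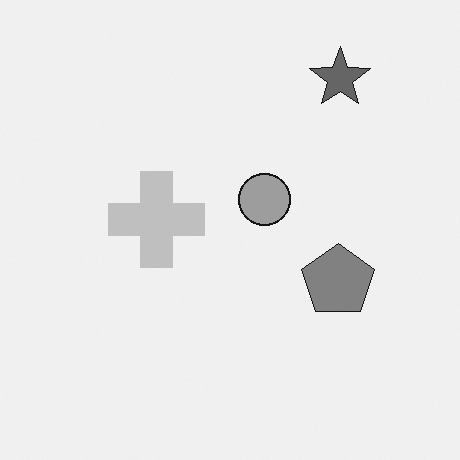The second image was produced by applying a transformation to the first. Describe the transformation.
Converted to grayscale.

All color is removed — every shape is now a shade of grey.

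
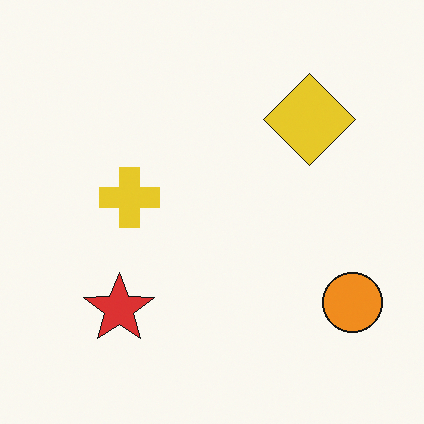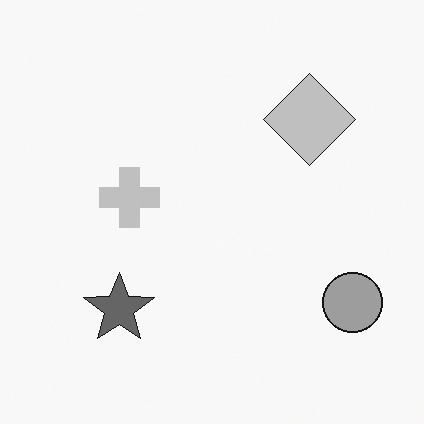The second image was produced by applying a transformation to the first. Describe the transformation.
It was converted to grayscale.

All color is removed — every shape is now a shade of grey.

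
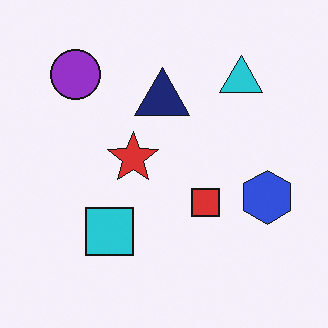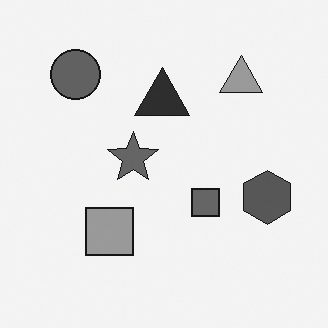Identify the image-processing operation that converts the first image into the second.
It was converted to grayscale.

All color is removed — every shape is now a shade of grey.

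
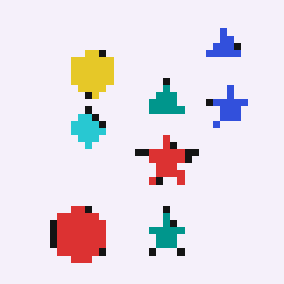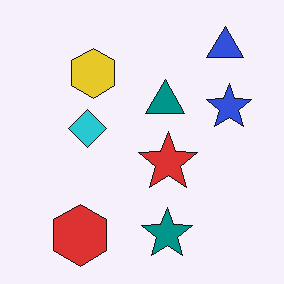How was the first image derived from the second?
The first image is the second pixelated into visible square blocks.

Shapes are reduced to large square blocks; fine edges and outlines are lost — a downscale-then-upscale (mosaic) effect.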